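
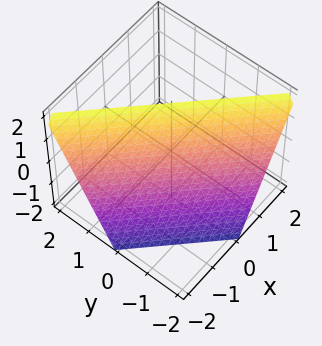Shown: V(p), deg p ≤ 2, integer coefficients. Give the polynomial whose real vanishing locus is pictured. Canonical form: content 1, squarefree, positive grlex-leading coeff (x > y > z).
2*x + 2*y - z + 2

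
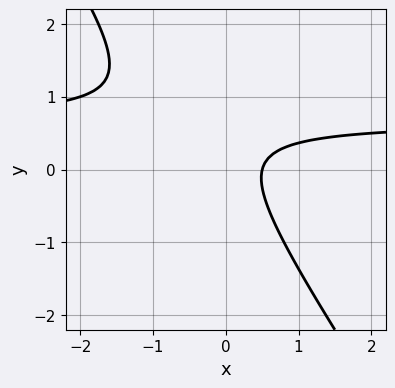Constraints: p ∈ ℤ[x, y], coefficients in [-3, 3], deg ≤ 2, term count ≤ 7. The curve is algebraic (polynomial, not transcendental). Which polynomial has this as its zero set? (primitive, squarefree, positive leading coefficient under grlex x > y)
1. The degree is 2 — no degree-1 curve has this shape.
2. Checking where it meets the axes: no y-intercept at any integer in the box.
3. Assembling these constraints gives the stated polynomial.

3*x*y + 2*y^2 - 2*x - y + 1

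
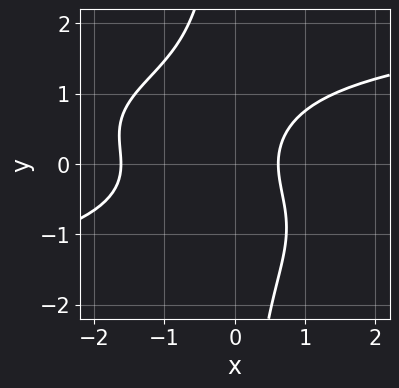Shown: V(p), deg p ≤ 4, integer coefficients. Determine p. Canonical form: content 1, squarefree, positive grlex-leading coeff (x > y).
x*y^3 - x^2 + y^2 - x + 1

The degree is 4 — a generic line meets the curve in up to 4 points.
Observable constraints: no y-intercept at any integer in the box.
Assembling these constraints gives the stated polynomial.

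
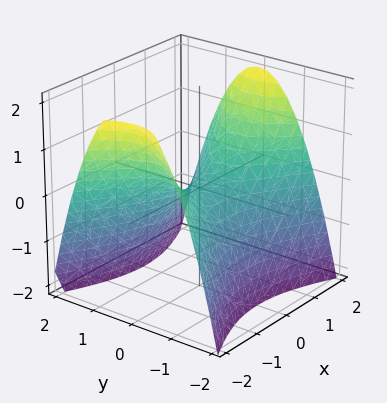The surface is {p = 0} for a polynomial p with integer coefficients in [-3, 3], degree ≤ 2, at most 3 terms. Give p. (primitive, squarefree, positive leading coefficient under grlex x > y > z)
x^2 - 2*y^2 - 2*z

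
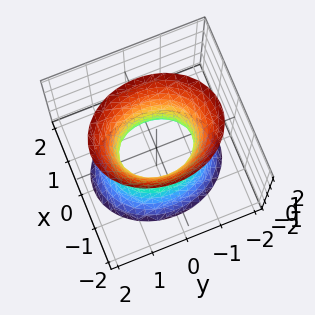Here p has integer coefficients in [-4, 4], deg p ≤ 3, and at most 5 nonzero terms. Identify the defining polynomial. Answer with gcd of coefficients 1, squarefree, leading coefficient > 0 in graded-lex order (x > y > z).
3*x^2 + 2*y^2 - z^2 - 2

Degree: an hourglass — one-sheet hyperboloid; a quadric, so deg p = 2.
Symmetries: the y ↦ −y reflection is a symmetry, so y appears only in even powers; the x ↦ −x reflection is a symmetry, so x appears only in even powers; it's symmetric under z → −z, forcing even powers of z.
Against the integer gridlines: it misses every integer gridline on the z-axis; among the integer gridlines, it crosses the y-axis at y ∈ {-1, 1}.
Fitting integer coefficients to these (and the overall shape) gives p.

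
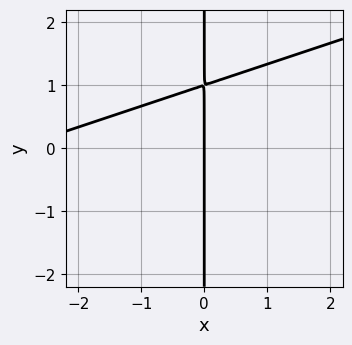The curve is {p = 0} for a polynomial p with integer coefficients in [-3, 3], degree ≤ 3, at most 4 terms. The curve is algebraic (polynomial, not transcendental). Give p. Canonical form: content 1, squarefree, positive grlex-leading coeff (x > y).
x^2 - 3*x*y + 3*x

deg p = 2. A generic line meets the curve in up to 2 points.
Observable constraints: the visible y-axis segment lies entirely on the curve; one x-axis crossing is at x = 0.
The integer polynomial consistent with all of this is the stated p.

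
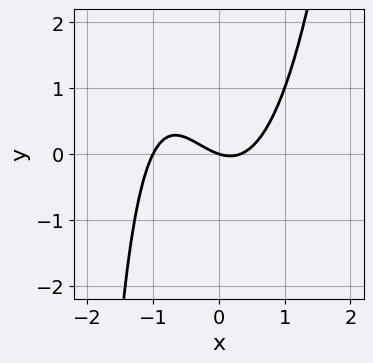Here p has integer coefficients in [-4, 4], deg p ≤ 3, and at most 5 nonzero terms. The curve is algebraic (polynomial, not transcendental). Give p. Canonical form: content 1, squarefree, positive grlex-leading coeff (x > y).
3*x^3 + 2*x^2 - x*y - x - 3*y

1. deg p = 3. No degree-2 curve has this shape.
2. Checking where it meets the axes: among the integer gridlines, it crosses the x-axis at x ∈ {-1, 0}; it crosses the y-axis at the gridline y = 0.
3. Matching integer coefficients to the picture gives p.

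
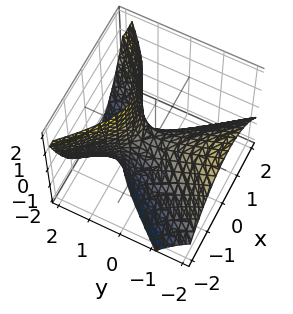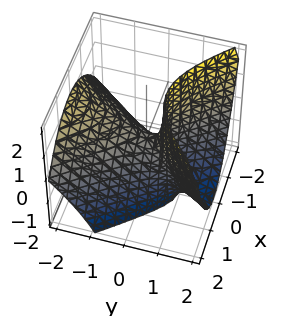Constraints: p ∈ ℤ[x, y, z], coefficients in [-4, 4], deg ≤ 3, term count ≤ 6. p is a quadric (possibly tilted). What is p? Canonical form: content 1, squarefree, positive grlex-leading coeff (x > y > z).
3*x^2 - 2*y^2 - 3*y*z + 2*z

(a) Degree: no degree-1 surface has this shape, so deg p = 2.
(b) Against the integer gridlines: it meets the y-axis at y = 0 (among the integer gridlines); it crosses the x-axis at the gridline x = 0; one z-axis crossing is at z = 0.
(c) The integer polynomial consistent with all of this is the stated p.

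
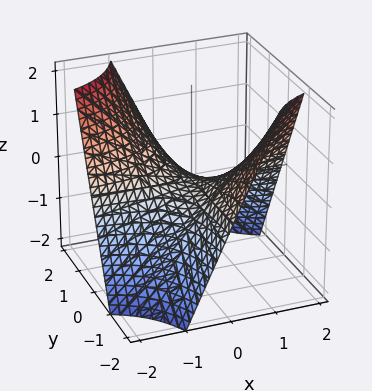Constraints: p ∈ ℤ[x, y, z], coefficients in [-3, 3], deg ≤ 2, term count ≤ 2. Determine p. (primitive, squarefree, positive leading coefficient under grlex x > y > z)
x*y + z

(a) Degree: a saddle surface; a quadric, so deg p = 2.
(b) Checking where it meets the axes: every point of the x-axis in the box is on the surface; the visible y-axis segment lies entirely on the surface.
(c) Solving for integer coefficients yields p as stated.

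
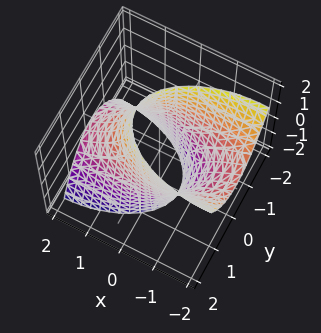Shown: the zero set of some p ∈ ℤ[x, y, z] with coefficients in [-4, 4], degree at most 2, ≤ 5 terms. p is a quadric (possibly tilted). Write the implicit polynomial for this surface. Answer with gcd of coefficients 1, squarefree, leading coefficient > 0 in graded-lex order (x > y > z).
(a) The degree is 2 — no degree-1 surface has this shape.
(b) From the visible intercepts: no z-intercept at any integer in the box; among the integer gridlines, it crosses the y-axis at y ∈ {-1, 1}.
(c) These observations pin down the coefficients.

x^2 + 2*x*z + 3*y^2 - 3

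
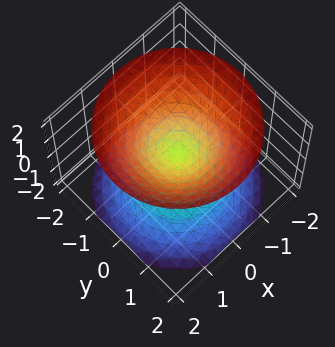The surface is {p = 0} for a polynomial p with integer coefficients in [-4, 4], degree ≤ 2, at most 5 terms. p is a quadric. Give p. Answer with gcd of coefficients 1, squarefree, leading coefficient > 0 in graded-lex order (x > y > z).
I count 2 distinct pieces. Treating them together as one polynomial.
Degree: two nappes meeting at a single point; a quadric, so deg p = 2.
Symmetries: the z-axis is an axis of rotation, so x and y enter only as x² + y²; it's symmetric under z → −z, forcing even powers of z.
From the visible intercepts: it crosses the y-axis at the gridline y = 0; one z-axis crossing is at z = 0.
These observations pin down the coefficients.

x^2 + y^2 - z^2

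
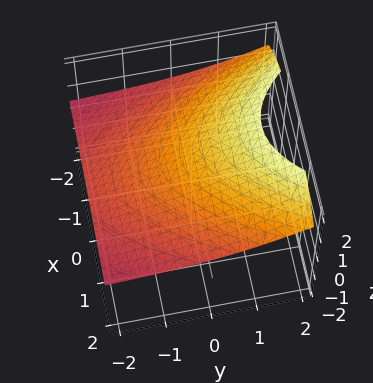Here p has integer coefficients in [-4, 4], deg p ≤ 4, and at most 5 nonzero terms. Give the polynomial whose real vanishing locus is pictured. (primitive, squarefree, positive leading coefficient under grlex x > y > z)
x^2*z + z^3 - 2*y*z - 3

First, I count 2 distinct pieces.
Next, the degree is 3 — the shape is more complex than any degree-2 surface.
Then, checking where it meets the axes: no y-intercept at any integer in the box; the surface avoids every integer x-axis point in the box.
Finally, the integer polynomial consistent with all of this is the stated p.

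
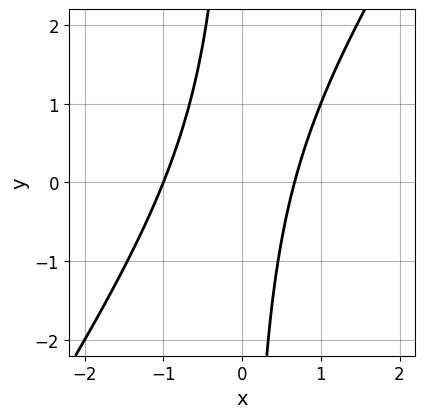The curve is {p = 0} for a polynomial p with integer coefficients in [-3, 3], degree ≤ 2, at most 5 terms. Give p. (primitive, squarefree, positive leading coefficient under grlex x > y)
3*x^2 - 2*x*y + x - 2

deg p = 2. No degree-1 curve has this shape.
Checking where it meets the axes: it misses every integer gridline on the y-axis; it meets the x-axis at x = -1 (among the integer gridlines).
Matching integer coefficients to the picture gives p.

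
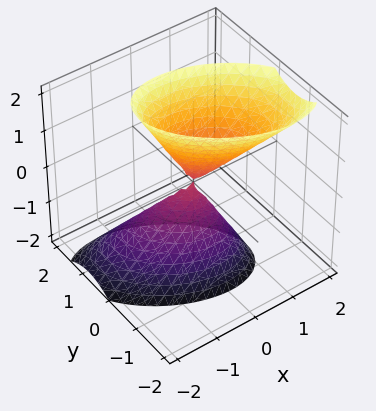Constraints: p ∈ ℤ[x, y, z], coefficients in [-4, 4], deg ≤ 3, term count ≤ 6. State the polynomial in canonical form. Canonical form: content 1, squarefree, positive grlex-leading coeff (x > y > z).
(a) I count 2 distinct pieces. Treating them together as one polynomial.
(b) Degree: no degree-1 surface has this shape, so deg p = 2.
(c) Observable constraints: one z-axis crossing is at z = 0; it meets the x-axis at x = 0 (among the integer gridlines).
(d) Assembling these constraints gives the stated polynomial.

2*x^2 + 2*x*y - x*z + 3*y^2 - z^2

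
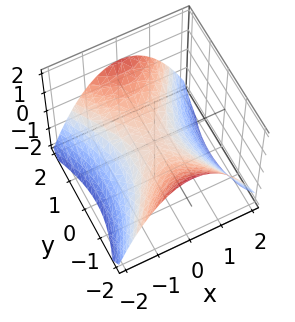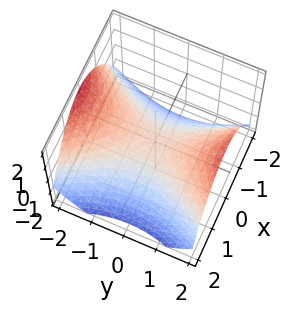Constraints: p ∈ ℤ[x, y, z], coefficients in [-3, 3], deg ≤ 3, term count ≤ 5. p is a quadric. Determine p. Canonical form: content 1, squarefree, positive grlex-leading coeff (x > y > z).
2*x^2 - y^2 + 3*z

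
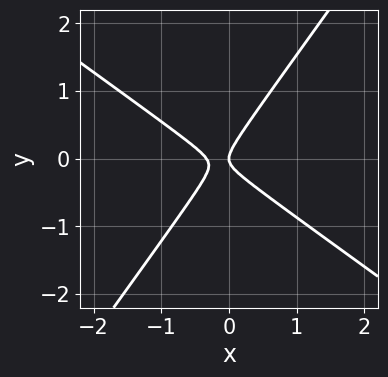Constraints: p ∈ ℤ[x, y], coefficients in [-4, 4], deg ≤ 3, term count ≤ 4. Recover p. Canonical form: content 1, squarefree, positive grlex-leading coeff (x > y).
3*x^2 + 2*x*y - 3*y^2 + x

First, the degree is 2 — a generic line meets the curve in up to 2 points.
Next, from the visible intercepts: it crosses the y-axis at the gridline y = 0; it meets the x-axis at x = 0 (among the integer gridlines).
Finally, these observations pin down the coefficients.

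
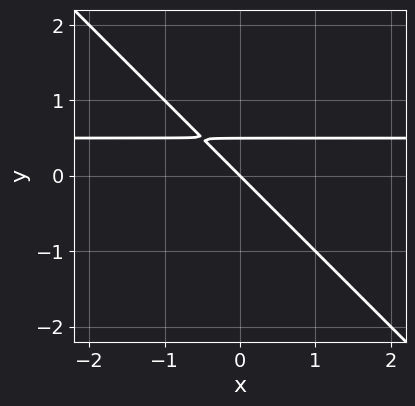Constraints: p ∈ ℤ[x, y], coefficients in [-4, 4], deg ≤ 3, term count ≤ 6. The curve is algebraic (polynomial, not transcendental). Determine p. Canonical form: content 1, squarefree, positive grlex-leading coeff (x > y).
2*x*y + 2*y^2 - x - y

1. deg p = 2.
2. From the visible intercepts: it crosses the x-axis at the gridline x = 0; one y-axis crossing is at y = 0.
3. Putting this together gives p.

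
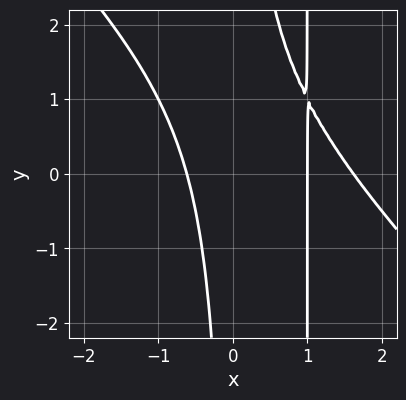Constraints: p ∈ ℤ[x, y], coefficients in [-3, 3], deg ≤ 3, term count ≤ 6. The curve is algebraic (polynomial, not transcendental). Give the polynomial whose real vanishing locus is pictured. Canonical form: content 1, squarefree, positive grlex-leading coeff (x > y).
(a) Degree: the shape is more complex than any degree-2 curve, so deg p = 3.
(b) From the axis intercepts and sections: it meets the x-axis at x = 1 (among the integer gridlines); no y-intercept at any integer in the box.
(c) Assembling these constraints gives the stated polynomial.

x^3 + x^2*y - 2*x^2 - x*y + 1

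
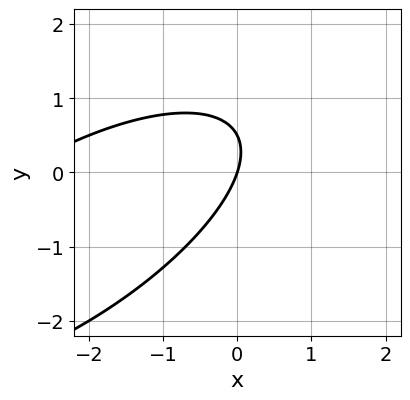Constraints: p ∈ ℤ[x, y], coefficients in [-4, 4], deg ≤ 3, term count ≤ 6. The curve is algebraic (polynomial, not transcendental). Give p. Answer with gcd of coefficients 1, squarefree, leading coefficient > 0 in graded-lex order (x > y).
1. The degree is 2 — no degree-1 curve has this shape.
2. Reading off the gridlines: it meets the x-axis at x = 0 (among the integer gridlines); one y-axis crossing is at y = 0.
3. The integer polynomial consistent with all of this is the stated p.

x^2 - 2*x*y + 2*y^2 + 3*x - y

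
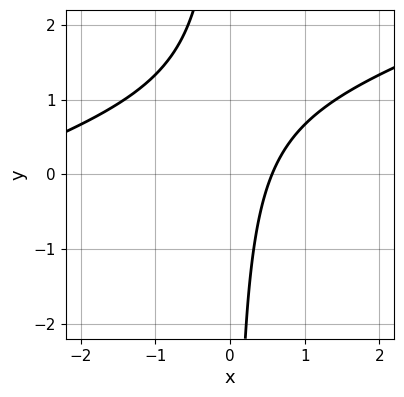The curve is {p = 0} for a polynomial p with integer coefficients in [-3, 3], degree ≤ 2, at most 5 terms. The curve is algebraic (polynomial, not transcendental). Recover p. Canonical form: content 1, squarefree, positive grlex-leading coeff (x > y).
x^2 - 3*x*y + 3*x - 2

1. Degree: the shape is more complex than any degree-1 curve, so deg p = 2.
2. Against the integer gridlines: no y-intercept at any integer in the box.
3. Putting this together gives p.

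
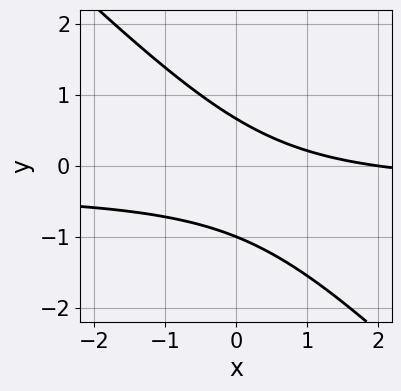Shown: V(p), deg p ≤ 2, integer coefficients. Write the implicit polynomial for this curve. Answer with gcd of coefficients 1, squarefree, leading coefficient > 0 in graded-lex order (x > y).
3*x*y + 3*y^2 + x + y - 2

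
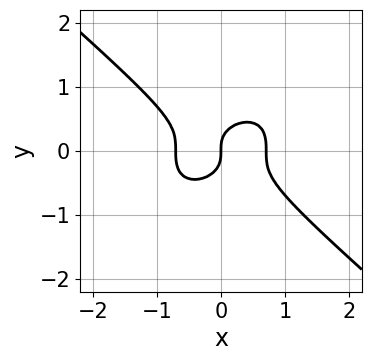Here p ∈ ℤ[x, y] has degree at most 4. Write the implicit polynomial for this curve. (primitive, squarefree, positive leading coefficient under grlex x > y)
2*x^3 + 3*y^3 - x

(a) deg p = 3.
(b) Observable constraints: one x-axis crossing is at x = 0; it meets the y-axis at y = 0 (among the integer gridlines).
(c) Assembling these constraints gives the stated polynomial.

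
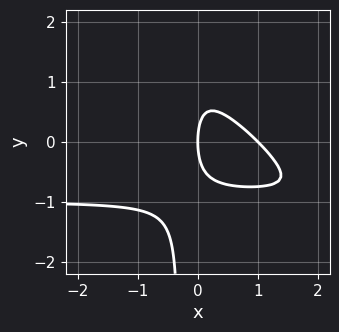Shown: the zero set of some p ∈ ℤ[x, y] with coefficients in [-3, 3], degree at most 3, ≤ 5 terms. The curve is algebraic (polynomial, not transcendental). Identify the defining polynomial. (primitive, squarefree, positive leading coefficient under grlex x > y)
The degree is 3 — no degree-2 curve has this shape.
Against the integer gridlines: it meets the y-axis at y = 0 (among the integer gridlines); among the integer gridlines, it crosses the x-axis at x ∈ {0, 1}.
Putting this together gives p.

3*x^2*y + 3*x*y^2 + 3*x^2 + y^2 - 3*x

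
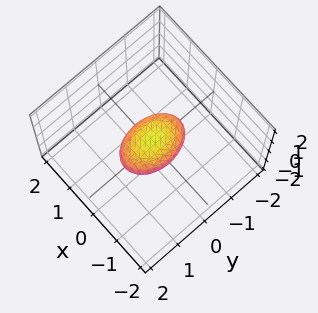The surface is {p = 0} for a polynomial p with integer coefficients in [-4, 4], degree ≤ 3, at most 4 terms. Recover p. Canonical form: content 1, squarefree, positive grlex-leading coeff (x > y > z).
First, degree: a closed, bounded, convex surface; a quadric, so deg p = 2.
Then, symmetries: the y ↦ −y reflection is a symmetry, so y appears only in even powers; the x ↦ −x reflection is a symmetry, so x appears only in even powers; mirror symmetry z ↦ −z ⇒ only even powers of z.
Then, checking where it meets the axes: among the integer gridlines, it crosses the y-axis at y ∈ {-1, 1}.
Finally, together with the visible shape, these determine p as stated.

2*x^2 + y^2 + 3*z^2 - 1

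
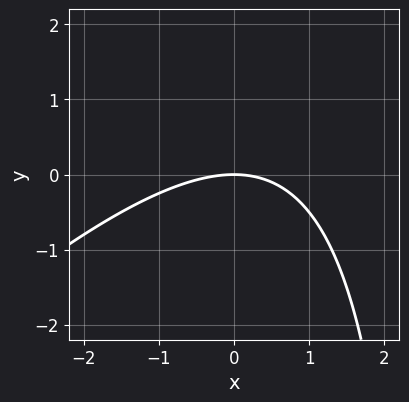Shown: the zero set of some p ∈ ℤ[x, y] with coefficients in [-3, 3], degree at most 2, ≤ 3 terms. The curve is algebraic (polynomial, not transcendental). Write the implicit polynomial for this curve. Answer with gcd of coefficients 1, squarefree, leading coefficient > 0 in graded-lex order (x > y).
Degree: no degree-1 curve has this shape, so deg p = 2.
Checking where it meets the axes: it meets the x-axis at x = 0 (among the integer gridlines); it meets the y-axis at y = 0 (among the integer gridlines).
Together with the visible shape, these determine p as stated.

x^2 - x*y + 3*y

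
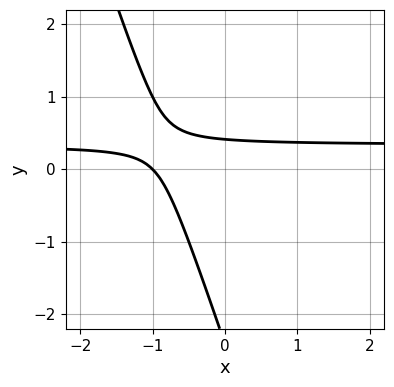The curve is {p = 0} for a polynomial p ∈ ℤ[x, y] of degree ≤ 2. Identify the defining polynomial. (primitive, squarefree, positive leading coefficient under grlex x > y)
3*x*y + y^2 - x + 2*y - 1

First, deg p = 2.
Then, observable constraints: one x-axis crossing is at x = -1.
Finally, together with the visible shape, these determine p as stated.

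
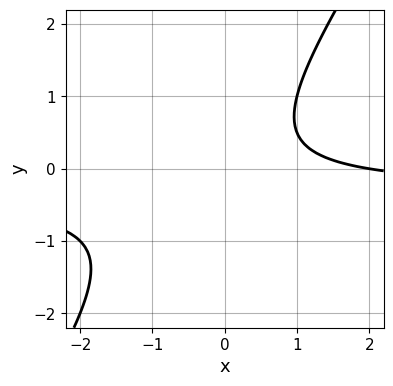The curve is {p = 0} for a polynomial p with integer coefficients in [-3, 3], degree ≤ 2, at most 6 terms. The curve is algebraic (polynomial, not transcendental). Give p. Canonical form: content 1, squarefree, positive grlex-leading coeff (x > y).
(a) Degree: no degree-1 curve has this shape, so deg p = 2.
(b) Checking where it meets the axes: one x-axis crossing is at x = 2; no y-intercept at any integer in the box.
(c) Assembling these constraints gives the stated polynomial.

3*x*y - 2*y^2 + x - 2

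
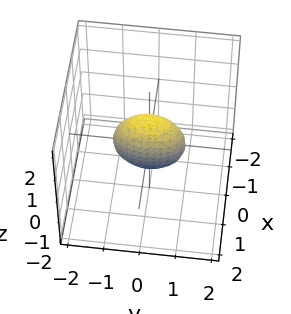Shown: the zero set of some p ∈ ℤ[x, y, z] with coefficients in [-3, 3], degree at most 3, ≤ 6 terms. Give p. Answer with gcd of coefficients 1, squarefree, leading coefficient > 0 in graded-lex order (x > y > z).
3*x^2 + y^2 + z^2 - 1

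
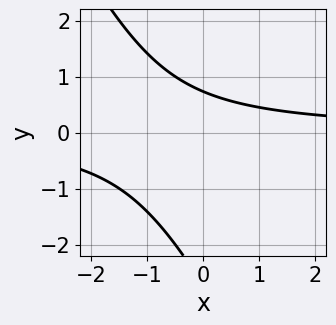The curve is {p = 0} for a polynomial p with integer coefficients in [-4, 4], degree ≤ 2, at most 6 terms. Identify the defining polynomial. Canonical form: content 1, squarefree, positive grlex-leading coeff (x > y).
1. deg p = 2.
2. From the axis intercepts and sections: the curve avoids every integer x-axis point in the box.
3. Solving for integer coefficients yields p as stated.

2*x*y + y^2 + 2*y - 2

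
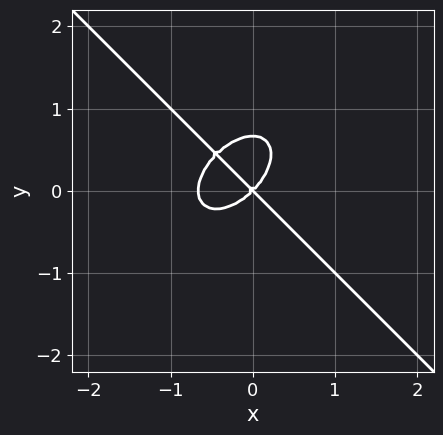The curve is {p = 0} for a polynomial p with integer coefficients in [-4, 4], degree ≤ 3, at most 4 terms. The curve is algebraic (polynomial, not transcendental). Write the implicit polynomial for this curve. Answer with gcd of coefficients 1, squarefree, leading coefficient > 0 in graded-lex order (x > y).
1. The degree is 3 — no degree-2 curve has this shape.
2. Observable constraints: it meets the y-axis at y = 0 (among the integer gridlines); it meets the x-axis at x = 0 (among the integer gridlines).
3. Solving for integer coefficients yields p as stated.

3*x^3 + 3*y^3 + 2*x^2 - 2*y^2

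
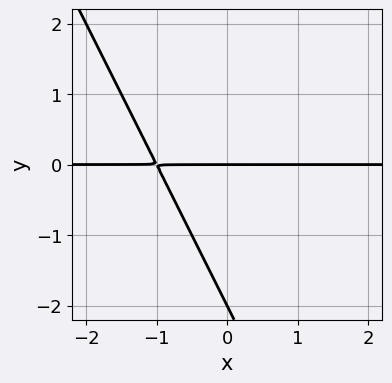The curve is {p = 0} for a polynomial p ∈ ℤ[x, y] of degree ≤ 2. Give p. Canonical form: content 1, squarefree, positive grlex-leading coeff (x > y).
2*x*y + y^2 + 2*y

1. Degree: a generic line meets the curve in up to 2 points, so deg p = 2.
2. From the visible intercepts: every point of the x-axis in the box is on the curve; the y-axis gridline crossings are at y ∈ {-2, 0}.
3. Together with the visible shape, these determine p as stated.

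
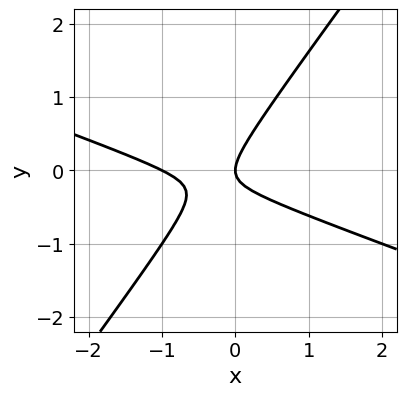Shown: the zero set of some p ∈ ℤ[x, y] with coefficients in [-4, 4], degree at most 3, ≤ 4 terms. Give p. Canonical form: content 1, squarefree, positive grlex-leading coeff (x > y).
First, deg p = 2. The shape is more complex than any degree-1 curve.
Then, checking where it meets the axes: among the integer gridlines, it crosses the x-axis at x ∈ {-1, 0}; one y-axis crossing is at y = 0.
Finally, fitting integer coefficients to these (and the overall shape) gives p.

x^2 + 2*x*y - 2*y^2 + x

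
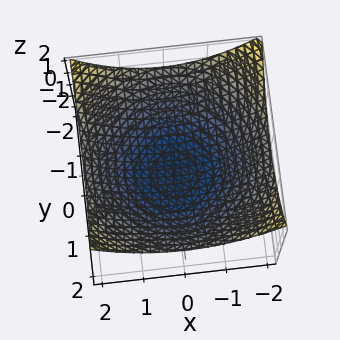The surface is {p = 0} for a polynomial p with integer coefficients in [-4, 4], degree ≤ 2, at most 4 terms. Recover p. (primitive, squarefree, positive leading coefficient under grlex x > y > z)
x^2 + y^2 - 3*z - 3

First, deg p = 2.
Next, symmetry: every cross-section ⟂ z is a circle, so x, y appear only via x² + y².
Next, observable constraints: a circular section at z = 0 has radius between 1 and 2; it crosses the z-axis at the gridline z = -1.
Finally, together with the visible shape, these determine p as stated.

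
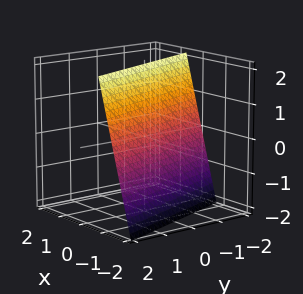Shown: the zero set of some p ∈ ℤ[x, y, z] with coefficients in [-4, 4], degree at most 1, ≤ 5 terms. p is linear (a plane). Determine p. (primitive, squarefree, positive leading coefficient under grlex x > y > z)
3*x + y - z + 2

Degree: the surface is flat (a plane), so deg p = 1.
From the axis intercepts and sections: one z-axis crossing is at z = 2; it meets the y-axis at y = -2 (among the integer gridlines).
These observations pin down the coefficients.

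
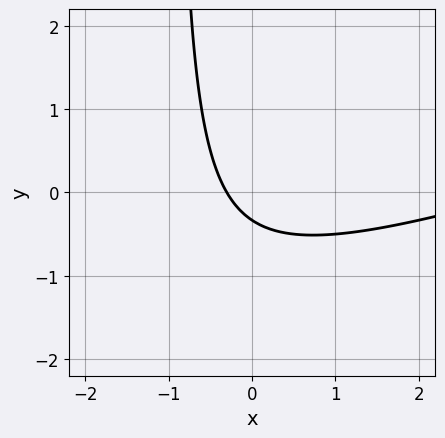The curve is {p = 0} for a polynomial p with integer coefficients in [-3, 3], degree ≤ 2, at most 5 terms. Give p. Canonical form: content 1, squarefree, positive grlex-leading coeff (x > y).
First, the degree is 2 — a generic line meets the curve in up to 2 points.
Finally, solving for integer coefficients yields p as stated.

x^2 - 3*x*y - 3*x - 3*y - 1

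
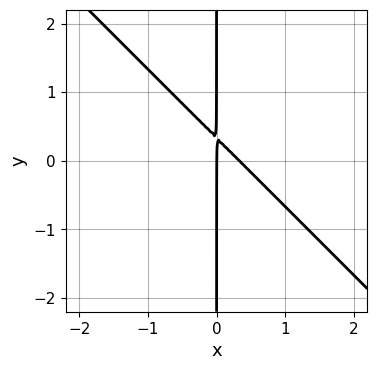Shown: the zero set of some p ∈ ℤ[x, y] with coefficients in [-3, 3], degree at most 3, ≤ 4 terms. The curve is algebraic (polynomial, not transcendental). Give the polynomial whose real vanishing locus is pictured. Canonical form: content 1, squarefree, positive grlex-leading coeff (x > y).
3*x^2 + 3*x*y - x

1. The degree is 2 — no degree-1 curve has this shape.
2. Against the integer gridlines: every point of the y-axis in the box is on the curve; it meets the x-axis at x = 0 (among the integer gridlines).
3. Putting this together gives p.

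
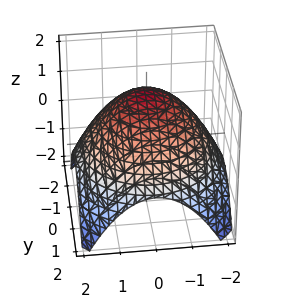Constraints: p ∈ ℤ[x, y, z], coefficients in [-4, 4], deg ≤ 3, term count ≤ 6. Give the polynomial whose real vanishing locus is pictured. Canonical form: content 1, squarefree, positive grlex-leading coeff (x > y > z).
1. The degree is 2 — the shape is more complex than any degree-1 surface.
2. Symmetry: every cross-section ⟂ z is a circle, so x, y appear only via x² + y².
3. From the axis intercepts and sections: a circular section at z = 0 has radius between 1 and 2.
4. Fitting integer coefficients to these (and the overall shape) gives p.

x^2 + y^2 + 2*z - 3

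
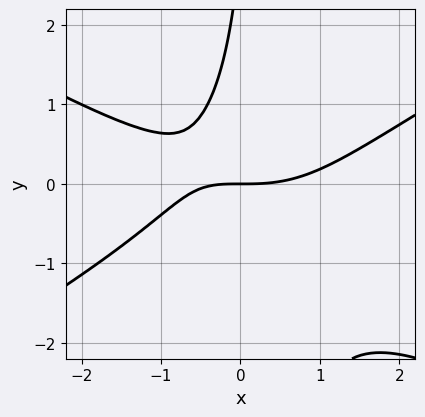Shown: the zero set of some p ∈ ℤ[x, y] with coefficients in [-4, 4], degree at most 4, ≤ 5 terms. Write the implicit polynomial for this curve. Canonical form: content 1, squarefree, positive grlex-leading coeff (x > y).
x^3 - 3*x*y^2 - 2*x*y + y^2 - 3*y

1. The degree is 3 — the shape is more complex than any degree-2 curve.
2. Reading off the gridlines: one y-axis crossing is at y = 0; it meets the x-axis at x = 0 (among the integer gridlines).
3. Fitting integer coefficients to these (and the overall shape) gives p.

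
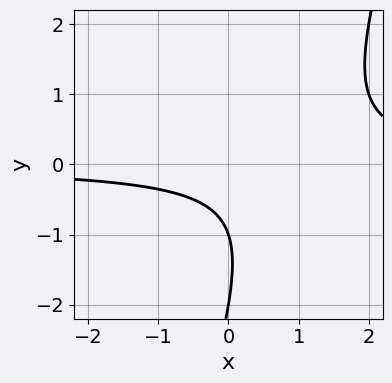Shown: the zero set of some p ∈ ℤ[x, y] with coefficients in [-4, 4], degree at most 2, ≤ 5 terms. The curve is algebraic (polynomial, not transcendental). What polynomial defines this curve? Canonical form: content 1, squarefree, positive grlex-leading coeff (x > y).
First, deg p = 2.
Then, from the axis intercepts and sections: the y-axis gridline crossings are at y ∈ {-2, -1}; the curve avoids every integer x-axis point in the box.
Finally, the integer polynomial consistent with all of this is the stated p.

3*x*y - y^2 - 3*y - 2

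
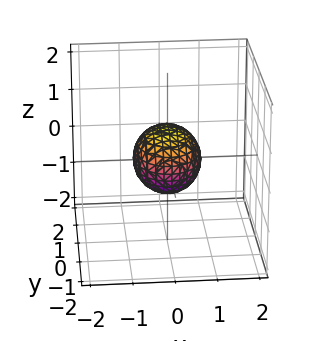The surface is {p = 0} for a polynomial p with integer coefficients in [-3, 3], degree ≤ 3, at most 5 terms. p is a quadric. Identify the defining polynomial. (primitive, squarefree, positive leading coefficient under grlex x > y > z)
3*x^2 + 2*y^2 + 3*z^2 - 2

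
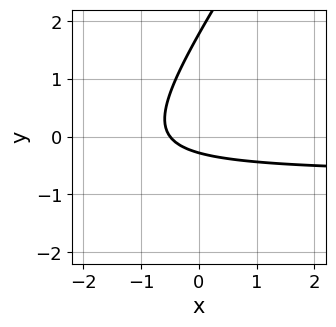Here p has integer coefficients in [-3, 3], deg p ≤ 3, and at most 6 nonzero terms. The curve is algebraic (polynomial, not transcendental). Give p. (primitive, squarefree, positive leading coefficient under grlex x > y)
deg p = 2.
Solving for integer coefficients yields p as stated.

3*x*y - 2*y^2 + 2*x + 3*y + 1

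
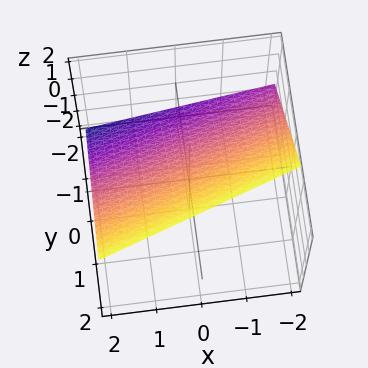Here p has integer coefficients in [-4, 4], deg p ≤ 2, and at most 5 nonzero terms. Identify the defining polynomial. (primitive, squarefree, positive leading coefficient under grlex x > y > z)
x - 3*y + 3*z - 2

1. The degree is 1 — every cross-section is a straight line — this is a plane.
2. Reading off the gridlines: it meets the x-axis at x = 2 (among the integer gridlines).
3. Matching integer coefficients to the picture gives p.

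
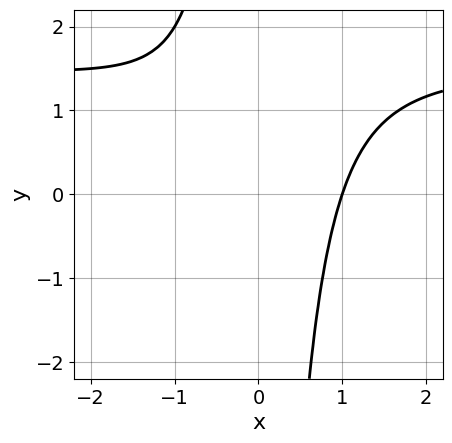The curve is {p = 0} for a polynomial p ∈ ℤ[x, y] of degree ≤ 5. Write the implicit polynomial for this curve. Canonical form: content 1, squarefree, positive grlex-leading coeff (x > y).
(a) Degree: a generic line meets the curve in up to 4 points, so deg p = 4.
(b) From the visible intercepts: no y-intercept at any integer in the box; it crosses the x-axis at the gridline x = 1.
(c) Solving for integer coefficients yields p as stated.

2*x^3*y - 3*x^3 + x*y + 3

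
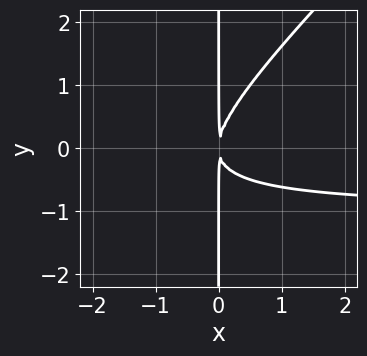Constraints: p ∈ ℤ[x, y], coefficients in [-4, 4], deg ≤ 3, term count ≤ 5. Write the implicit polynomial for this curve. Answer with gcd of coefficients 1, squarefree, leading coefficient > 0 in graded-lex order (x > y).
(a) Degree: the shape is more complex than any degree-2 curve, so deg p = 3.
(b) Against the integer gridlines: the visible y-axis segment lies entirely on the curve.
(c) Fitting integer coefficients to these (and the overall shape) gives p.

x^2*y - x*y^2 + x^2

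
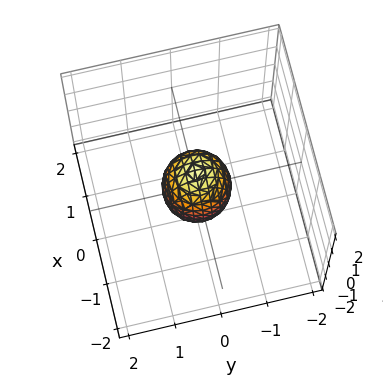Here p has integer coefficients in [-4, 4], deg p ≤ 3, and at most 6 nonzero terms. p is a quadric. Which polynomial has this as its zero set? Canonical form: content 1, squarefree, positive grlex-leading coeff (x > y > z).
2*x^2 + 2*y^2 + z^2 - 1

(a) Degree: a closed, bounded, convex surface; a quadric, so deg p = 2.
(b) Symmetries: rotational symmetry about the z-axis ⇒ p depends on x, y only through x² + y²; the z ↦ −z reflection is a symmetry, so z appears only in even powers.
(c) Reading off the gridlines: a circular section at z = 0 has radius between 0 and 1; the z-axis gridline crossings are at z ∈ {-1, 1}.
(d) These observations pin down the coefficients.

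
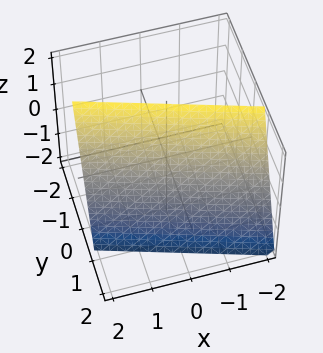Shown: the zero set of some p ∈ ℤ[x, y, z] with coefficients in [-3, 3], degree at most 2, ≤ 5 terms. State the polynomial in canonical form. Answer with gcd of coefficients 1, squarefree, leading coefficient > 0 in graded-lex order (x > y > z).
x + 3*y + z - 2

The degree is 1 — the surface is flat (a plane).
Against the integer gridlines: it meets the x-axis at x = 2 (among the integer gridlines); one z-axis crossing is at z = 2.
Putting this together gives p.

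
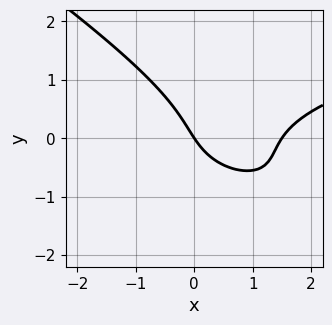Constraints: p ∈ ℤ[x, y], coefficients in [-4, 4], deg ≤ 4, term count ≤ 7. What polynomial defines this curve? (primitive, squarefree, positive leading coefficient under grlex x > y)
(a) deg p = 3. The shape is more complex than any degree-2 curve.
(b) From the visible intercepts: one x-axis crossing is at x = 0; one y-axis crossing is at y = 0.
(c) Solving for integer coefficients yields p as stated.

2*x*y^2 + 3*y^3 - 2*x^2 + 3*x + 2*y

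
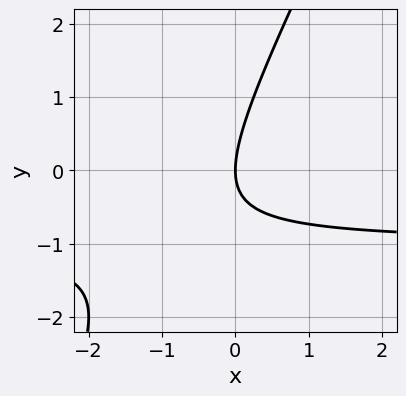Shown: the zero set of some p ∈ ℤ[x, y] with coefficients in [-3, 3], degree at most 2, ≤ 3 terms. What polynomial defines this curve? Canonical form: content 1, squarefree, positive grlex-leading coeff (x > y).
1. The degree is 2 — no degree-1 curve has this shape.
2. From the visible intercepts: one y-axis crossing is at y = 0; one x-axis crossing is at x = 0.
3. Fitting integer coefficients to these (and the overall shape) gives p.

2*x*y - y^2 + 2*x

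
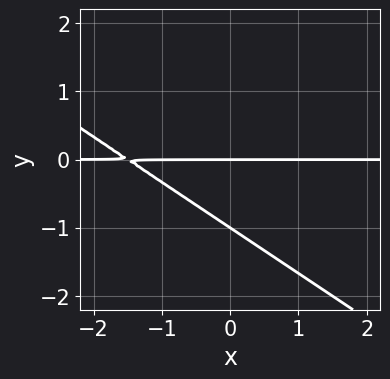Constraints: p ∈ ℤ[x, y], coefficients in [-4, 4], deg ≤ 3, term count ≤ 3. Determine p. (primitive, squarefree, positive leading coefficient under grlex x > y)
2*x*y + 3*y^2 + 3*y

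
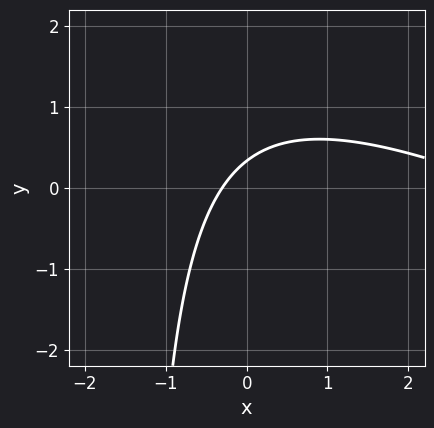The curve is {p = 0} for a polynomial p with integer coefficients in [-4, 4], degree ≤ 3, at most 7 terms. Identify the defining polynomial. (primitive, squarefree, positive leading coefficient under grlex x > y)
x^2 + 2*x*y - 3*x + 3*y - 1

The degree is 2 — no degree-1 curve has this shape.
Putting this together gives p.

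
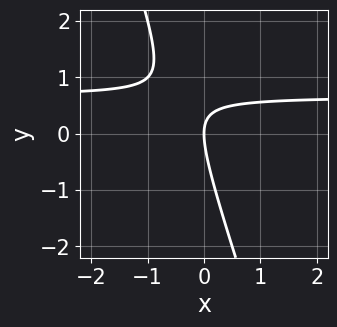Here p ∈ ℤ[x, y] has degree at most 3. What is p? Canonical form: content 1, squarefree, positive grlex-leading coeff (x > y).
First, the degree is 2 — the shape is more complex than any degree-1 curve.
Next, against the integer gridlines: one x-axis crossing is at x = 0; it crosses the y-axis at the gridline y = 0.
Finally, together with the visible shape, these determine p as stated.

3*x*y + y^2 - 2*x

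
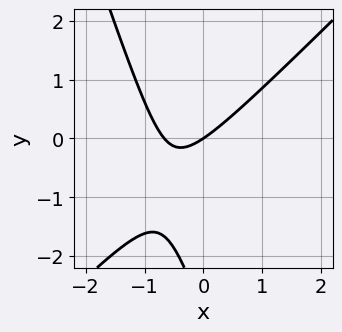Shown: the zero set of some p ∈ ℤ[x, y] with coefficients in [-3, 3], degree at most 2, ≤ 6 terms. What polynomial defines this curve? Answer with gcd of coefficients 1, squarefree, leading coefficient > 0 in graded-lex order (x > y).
1. The degree is 2 — no degree-1 curve has this shape.
2. Against the integer gridlines: one y-axis crossing is at y = 0; one x-axis crossing is at x = 0.
3. Assembling these constraints gives the stated polynomial.

3*x^2 - 2*x*y - y^2 + 2*x - 3*y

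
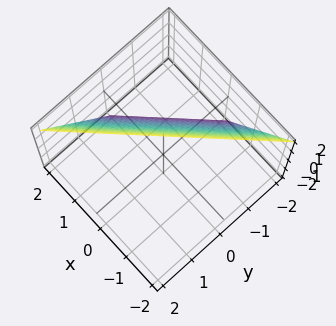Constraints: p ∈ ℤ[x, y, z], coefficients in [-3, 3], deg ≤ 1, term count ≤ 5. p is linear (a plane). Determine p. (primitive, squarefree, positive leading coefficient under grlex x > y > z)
(a) Degree: every cross-section is a straight line — this is a plane, so deg p = 1.
(b) Reading off the gridlines: it meets the x-axis at x = 1 (among the integer gridlines); it meets the y-axis at y = -1 (among the integer gridlines); one z-axis crossing is at z = 2.
(c) Putting this together gives p.

2*x - 2*y + z - 2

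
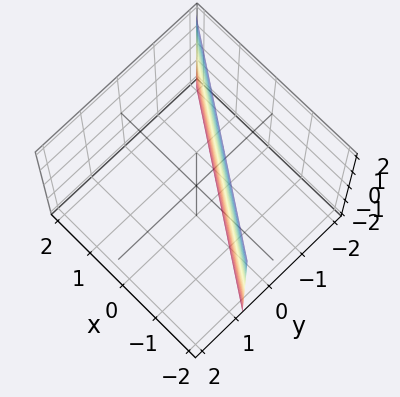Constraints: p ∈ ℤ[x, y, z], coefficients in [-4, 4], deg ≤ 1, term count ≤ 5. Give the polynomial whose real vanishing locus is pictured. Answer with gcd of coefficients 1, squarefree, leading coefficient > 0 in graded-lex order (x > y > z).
2*x + 3*y + 2

First, degree: every cross-section is a straight line — this is a plane, so deg p = 1.
Next, from the visible intercepts: the surface avoids every integer z-axis point in the box; one x-axis crossing is at x = -1.
Finally, putting this together gives p.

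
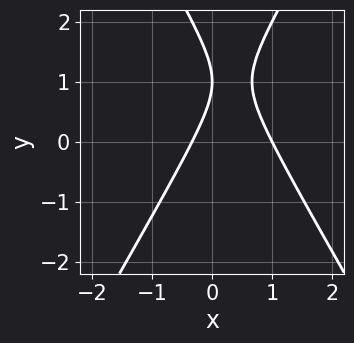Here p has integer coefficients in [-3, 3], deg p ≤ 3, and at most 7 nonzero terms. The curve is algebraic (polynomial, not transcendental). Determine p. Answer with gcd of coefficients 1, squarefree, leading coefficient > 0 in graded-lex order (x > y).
3*x^2 - y^2 - 2*x + 2*y - 1

1. The degree is 2 — a generic line meets the curve in up to 2 points.
2. From the axis intercepts and sections: it meets the x-axis at x = 1 (among the integer gridlines); one y-axis crossing is at y = 1.
3. Together with the visible shape, these determine p as stated.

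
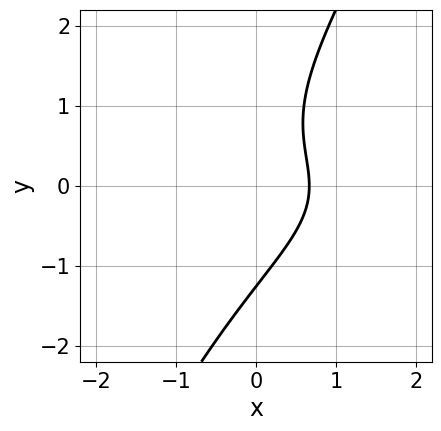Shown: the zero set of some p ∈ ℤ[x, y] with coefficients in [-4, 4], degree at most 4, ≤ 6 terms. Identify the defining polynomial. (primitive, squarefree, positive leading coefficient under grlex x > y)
(a) deg p = 3.
(b) Putting this together gives p.

2*x*y^2 - y^3 + 3*x - 2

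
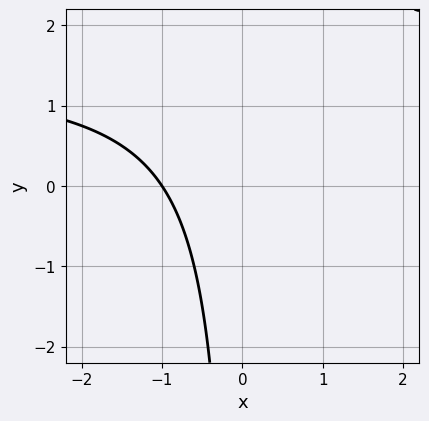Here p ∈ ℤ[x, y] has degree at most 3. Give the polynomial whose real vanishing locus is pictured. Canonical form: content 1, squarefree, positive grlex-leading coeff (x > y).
2*x*y - 3*x - 3

1. deg p = 2. The shape is more complex than any degree-1 curve.
2. Reading off the gridlines: no y-intercept at any integer in the box; one x-axis crossing is at x = -1.
3. Fitting integer coefficients to these (and the overall shape) gives p.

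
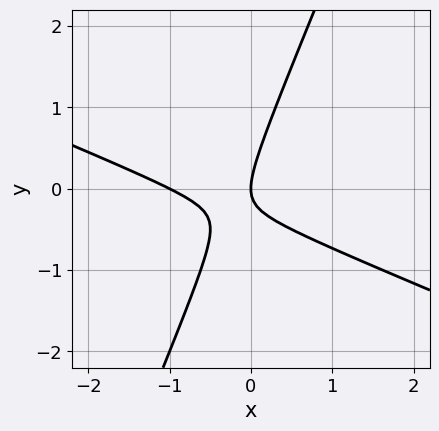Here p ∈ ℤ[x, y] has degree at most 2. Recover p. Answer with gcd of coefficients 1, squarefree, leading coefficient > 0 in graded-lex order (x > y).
x^2 + 2*x*y - y^2 + x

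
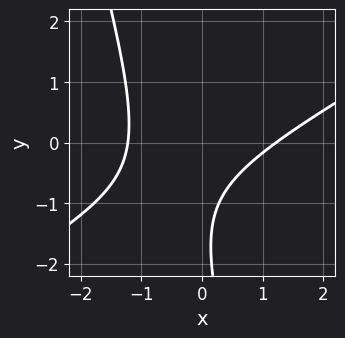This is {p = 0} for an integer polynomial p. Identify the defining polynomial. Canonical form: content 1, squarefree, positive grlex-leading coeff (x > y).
1. deg p = 2. A generic line meets the curve in up to 2 points.
2. Against the integer gridlines: it misses every integer gridline on the y-axis.
3. These observations pin down the coefficients.

2*x^2 - 3*x*y - y^2 - 3*y - 3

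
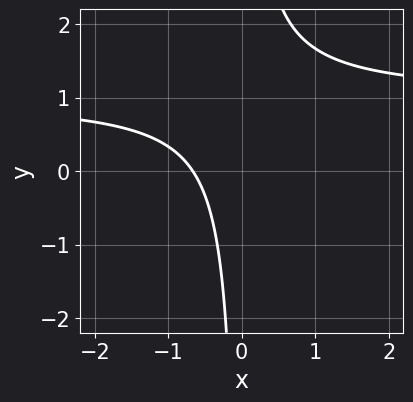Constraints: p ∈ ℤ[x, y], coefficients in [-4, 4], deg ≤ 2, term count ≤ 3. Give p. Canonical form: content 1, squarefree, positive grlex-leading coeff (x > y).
(a) Degree: the shape is more complex than any degree-1 curve, so deg p = 2.
(b) From the axis intercepts and sections: it misses every integer gridline on the y-axis.
(c) Putting this together gives p.

3*x*y - 3*x - 2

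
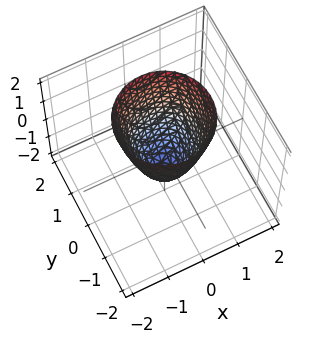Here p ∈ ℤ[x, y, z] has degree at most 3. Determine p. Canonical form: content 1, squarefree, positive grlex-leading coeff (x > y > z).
2*x^2 + 2*y^2 - z - 1

First, the degree is 2 — the shape is more complex than any degree-1 surface.
Then, symmetries: rotational symmetry about the z-axis ⇒ p depends on x, y only through x² + y².
Then, reading off the gridlines: a circular section at z = 2 has radius between 1 and 2; one z-axis crossing is at z = -1.
Finally, assembling these constraints gives the stated polynomial.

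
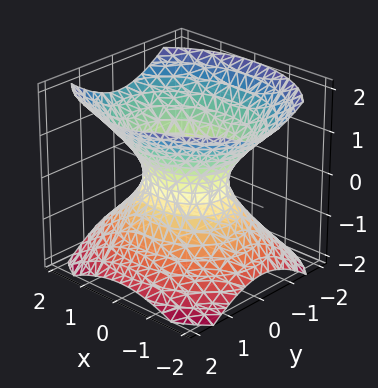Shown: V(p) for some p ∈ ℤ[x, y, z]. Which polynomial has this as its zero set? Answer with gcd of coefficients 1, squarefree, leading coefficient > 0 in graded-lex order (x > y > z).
2*x^2 + 3*y^2 - 3*z^2 - 2

Degree: one connected sheet with a waist; a quadric, so deg p = 2.
Symmetries: the y ↦ −y reflection is a symmetry, so y appears only in even powers; the z ↦ −z reflection is a symmetry, so z appears only in even powers; the x ↦ −x reflection is a symmetry, so x appears only in even powers.
Observable constraints: the x-axis gridline crossings are at x ∈ {-1, 1}; the surface avoids every integer z-axis point in the box.
Putting this together gives p.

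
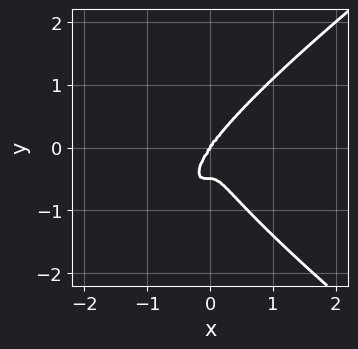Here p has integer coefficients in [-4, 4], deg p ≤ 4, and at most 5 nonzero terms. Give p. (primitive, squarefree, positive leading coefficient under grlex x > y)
1. deg p = 4. No degree-3 curve has this shape.
2. Against the integer gridlines: it crosses the y-axis at the gridline y = 0; it crosses the x-axis at the gridline x = 0.
3. Fitting integer coefficients to these (and the overall shape) gives p.

x^2*y^2 - 2*y^4 + 3*x^3 - y^3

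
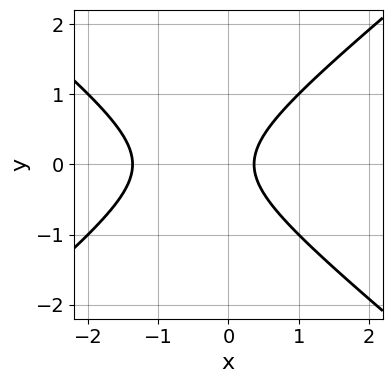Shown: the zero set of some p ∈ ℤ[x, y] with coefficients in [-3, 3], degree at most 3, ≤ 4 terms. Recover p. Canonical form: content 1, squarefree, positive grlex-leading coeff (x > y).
2*x^2 - 3*y^2 + 2*x - 1

1. deg p = 2. No degree-1 curve has this shape.
2. Symmetries: it's symmetric under y → −y, forcing even powers of y.
3. From the visible intercepts: it misses every integer gridline on the y-axis.
4. These observations pin down the coefficients.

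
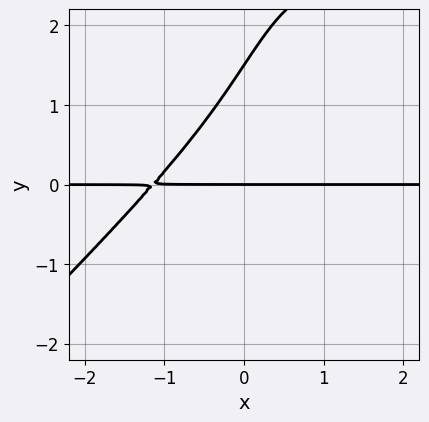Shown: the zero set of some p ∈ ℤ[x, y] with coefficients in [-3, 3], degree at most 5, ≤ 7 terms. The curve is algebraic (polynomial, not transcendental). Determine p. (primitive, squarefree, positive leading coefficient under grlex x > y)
2*x^3*y - 2*x^2*y^2 + 2*x*y^2 - 2*y^2 + 3*y

1. deg p = 4. The shape is more complex than any degree-3 curve.
2. Reading off the gridlines: it crosses the y-axis at the gridline y = 0; every point of the x-axis in the box is on the curve.
3. These observations pin down the coefficients.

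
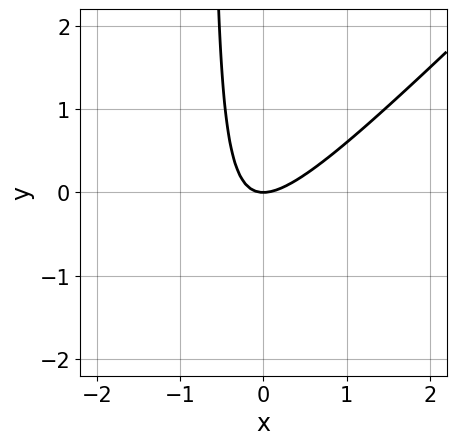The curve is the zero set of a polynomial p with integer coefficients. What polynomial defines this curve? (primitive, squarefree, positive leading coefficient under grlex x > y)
3*x^2 - 3*x*y - 2*y

1. deg p = 2. No degree-1 curve has this shape.
2. From the visible intercepts: it meets the y-axis at y = 0 (among the integer gridlines); one x-axis crossing is at x = 0.
3. The integer polynomial consistent with all of this is the stated p.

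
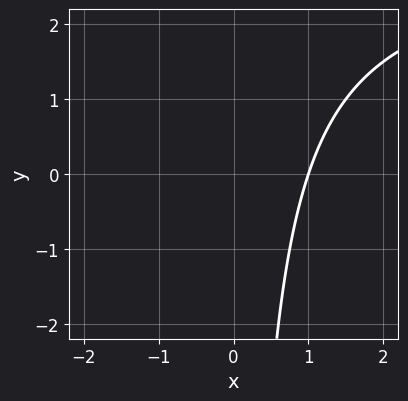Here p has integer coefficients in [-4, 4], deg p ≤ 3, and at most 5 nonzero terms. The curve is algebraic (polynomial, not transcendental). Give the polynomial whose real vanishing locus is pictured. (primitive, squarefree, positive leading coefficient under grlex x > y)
x*y - 3*x + 3

First, deg p = 2.
Then, from the axis intercepts and sections: no y-intercept at any integer in the box; one x-axis crossing is at x = 1.
Finally, the integer polynomial consistent with all of this is the stated p.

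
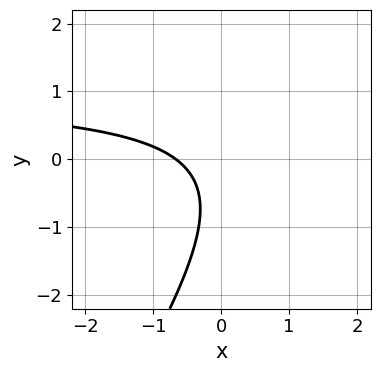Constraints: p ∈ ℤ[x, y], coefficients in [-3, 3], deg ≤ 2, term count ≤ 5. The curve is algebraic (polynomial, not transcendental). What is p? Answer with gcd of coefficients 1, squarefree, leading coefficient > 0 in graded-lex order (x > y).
3*x*y - 2*y^2 - 3*x - 2*y - 2

The degree is 2 — no degree-1 curve has this shape.
Against the integer gridlines: no y-intercept at any integer in the box.
Together with the visible shape, these determine p as stated.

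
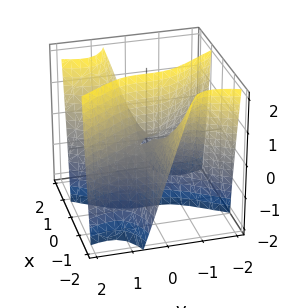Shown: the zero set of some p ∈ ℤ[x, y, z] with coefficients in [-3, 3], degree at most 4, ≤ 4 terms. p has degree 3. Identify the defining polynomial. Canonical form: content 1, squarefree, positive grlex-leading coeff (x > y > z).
3*x^2*y - y^3 - 2*x*z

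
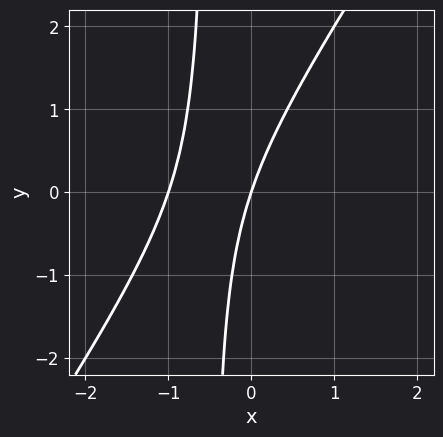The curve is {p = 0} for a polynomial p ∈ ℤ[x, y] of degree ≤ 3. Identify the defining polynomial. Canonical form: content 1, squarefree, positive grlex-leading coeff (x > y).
3*x^2 - 2*x*y + 3*x - y

First, deg p = 2. The shape is more complex than any degree-1 curve.
Next, from the axis intercepts and sections: the x-axis gridline crossings are at x ∈ {-1, 0}; one y-axis crossing is at y = 0.
Finally, solving for integer coefficients yields p as stated.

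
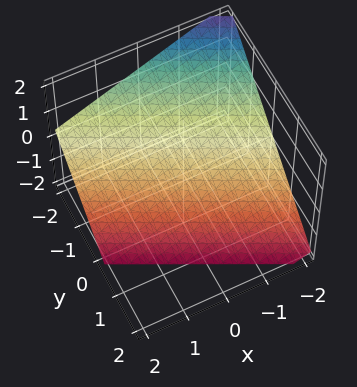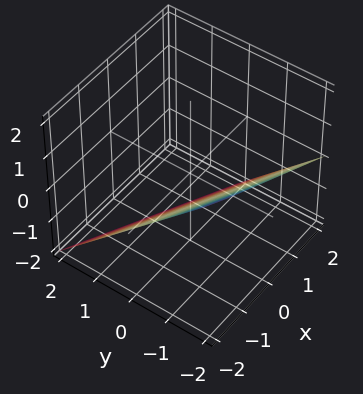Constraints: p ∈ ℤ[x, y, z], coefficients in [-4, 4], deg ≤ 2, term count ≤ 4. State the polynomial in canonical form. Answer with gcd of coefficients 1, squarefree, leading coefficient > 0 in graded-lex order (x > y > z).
First, deg p = 1. Every cross-section is a straight line — this is a plane.
Then, observable constraints: one x-axis crossing is at x = -2; it meets the z-axis at z = -1 (among the integer gridlines); one y-axis crossing is at y = -1.
Finally, putting this together gives p.

x + 2*y + 2*z + 2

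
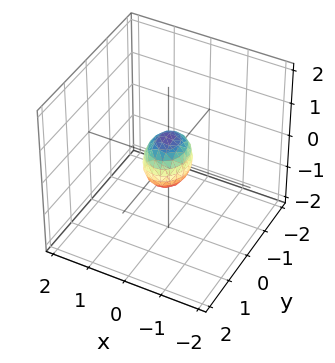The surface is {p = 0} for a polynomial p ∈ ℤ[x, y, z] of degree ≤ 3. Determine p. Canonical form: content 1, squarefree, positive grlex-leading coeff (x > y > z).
3*x^2 + 2*y^2 + 2*z^2 - 1

The degree is 2 — a closed, bounded, convex surface; a quadric.
Symmetries: it's symmetric under z → −z, forcing even powers of z; the x ↦ −x reflection is a symmetry, so x appears only in even powers; the y ↦ −y reflection is a symmetry, so y appears only in even powers.
These observations pin down the coefficients.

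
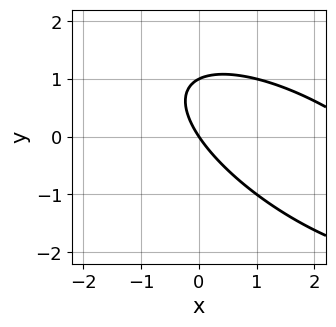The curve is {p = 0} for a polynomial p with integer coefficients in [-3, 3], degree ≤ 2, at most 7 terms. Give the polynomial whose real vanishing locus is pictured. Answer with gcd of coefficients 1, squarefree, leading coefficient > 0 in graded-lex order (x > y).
x^2 + 2*x*y + 2*y^2 - 3*x - 2*y

The degree is 2 — the shape is more complex than any degree-1 curve.
From the visible intercepts: it meets the x-axis at x = 0 (among the integer gridlines); among the integer gridlines, it crosses the y-axis at y ∈ {0, 1}.
The integer polynomial consistent with all of this is the stated p.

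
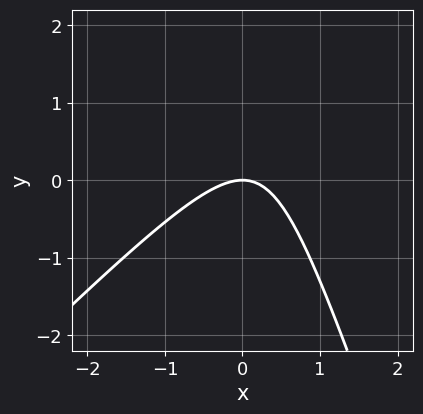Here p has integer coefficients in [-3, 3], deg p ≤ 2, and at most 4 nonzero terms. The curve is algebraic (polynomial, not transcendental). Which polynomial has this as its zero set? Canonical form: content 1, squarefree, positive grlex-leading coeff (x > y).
3*x^2 - 2*x*y - y^2 + 3*y

1. Degree: no degree-1 curve has this shape, so deg p = 2.
2. From the axis intercepts and sections: one x-axis crossing is at x = 0; it meets the y-axis at y = 0 (among the integer gridlines).
3. Putting this together gives p.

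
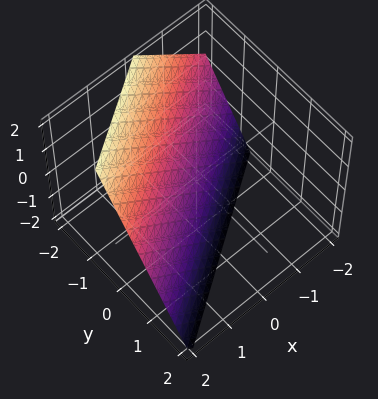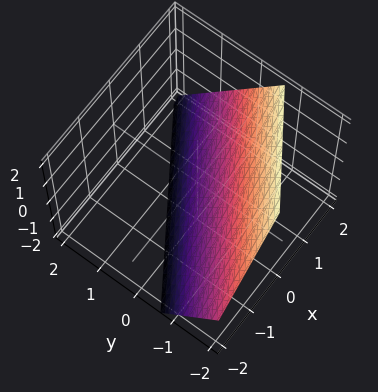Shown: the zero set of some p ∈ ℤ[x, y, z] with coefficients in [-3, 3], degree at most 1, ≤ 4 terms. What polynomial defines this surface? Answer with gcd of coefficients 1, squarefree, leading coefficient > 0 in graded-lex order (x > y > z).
2*x - 3*y - 2*z - 2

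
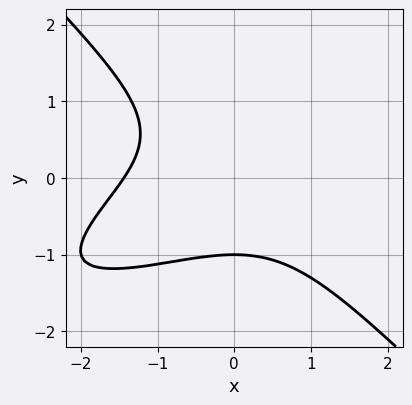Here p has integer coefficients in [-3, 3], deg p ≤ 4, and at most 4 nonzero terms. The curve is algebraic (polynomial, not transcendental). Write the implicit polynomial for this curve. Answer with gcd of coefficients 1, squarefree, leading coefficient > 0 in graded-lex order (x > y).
First, the degree is 3 — a generic line meets the curve in up to 3 points.
Next, from the axis intercepts and sections: it meets the y-axis at y = -1 (among the integer gridlines).
Finally, matching integer coefficients to the picture gives p.

x^3 - 2*x^2*y + 3*y^3 + 3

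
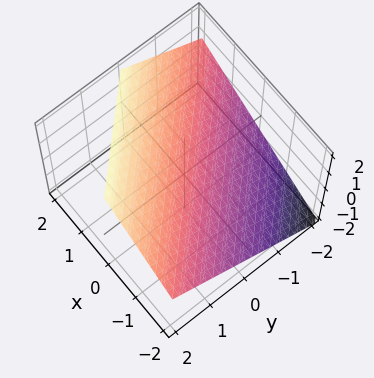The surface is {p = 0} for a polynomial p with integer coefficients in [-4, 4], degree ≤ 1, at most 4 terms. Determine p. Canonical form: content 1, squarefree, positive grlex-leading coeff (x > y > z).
2*x + 2*y - 3*z + 2

1. The degree is 1 — every cross-section is a straight line — this is a plane.
2. Reading off the gridlines: one y-axis crossing is at y = -1; it meets the x-axis at x = -1 (among the integer gridlines).
3. Assembling these constraints gives the stated polynomial.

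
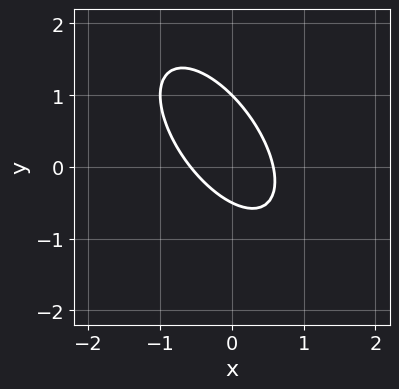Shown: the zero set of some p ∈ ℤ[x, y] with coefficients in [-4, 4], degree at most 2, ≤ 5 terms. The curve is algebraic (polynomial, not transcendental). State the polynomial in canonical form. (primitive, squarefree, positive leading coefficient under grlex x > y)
1. deg p = 2. No degree-1 curve has this shape.
2. From the visible intercepts: it meets the y-axis at y = 1 (among the integer gridlines).
3. Matching integer coefficients to the picture gives p.

3*x^2 + 3*x*y + 2*y^2 - y - 1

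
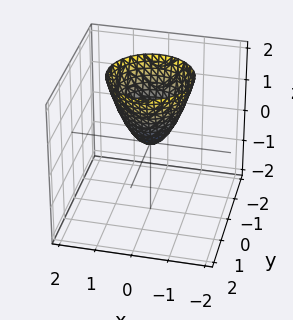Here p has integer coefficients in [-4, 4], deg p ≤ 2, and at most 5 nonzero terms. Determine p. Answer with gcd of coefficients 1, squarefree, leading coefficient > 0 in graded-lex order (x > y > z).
3*x^2 + 3*y^2 - 2*z

Degree: a paraboloid; a quadric, so deg p = 2.
Symmetries: rotational symmetry about the z-axis ⇒ p depends on x, y only through x² + y².
Against the integer gridlines: a circular section at z = 2 has radius between 1 and 2; one x-axis crossing is at x = 0; one y-axis crossing is at y = 0; it meets the z-axis at z = 0 (among the integer gridlines).
Matching integer coefficients to the picture gives p.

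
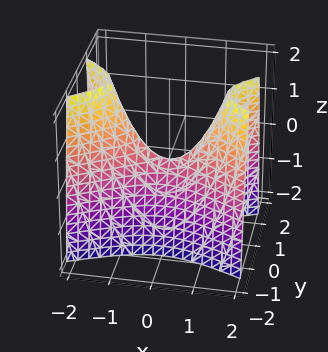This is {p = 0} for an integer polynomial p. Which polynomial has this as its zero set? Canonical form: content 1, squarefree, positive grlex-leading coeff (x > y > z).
(a) The degree is 2 — a hyperbolic paraboloid; a quadric.
(b) Symmetries: it's symmetric under x → −x, forcing even powers of x; mirror symmetry y ↦ −y ⇒ only even powers of y.
(c) Checking where it meets the axes: one x-axis crossing is at x = 0; it crosses the y-axis at the gridline y = 0.
(d) Putting this together gives p.

x^2 - 3*y^2 - z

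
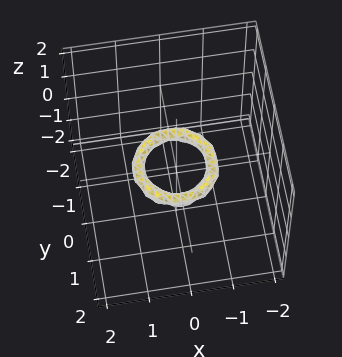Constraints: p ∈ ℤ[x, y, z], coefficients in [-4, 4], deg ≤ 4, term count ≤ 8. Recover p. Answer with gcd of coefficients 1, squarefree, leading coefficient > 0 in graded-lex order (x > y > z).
2*x^4 + 4*x^2*y^2 + 2*y^4 - 3*x^2 - 3*y^2 + 3*z^2 + 1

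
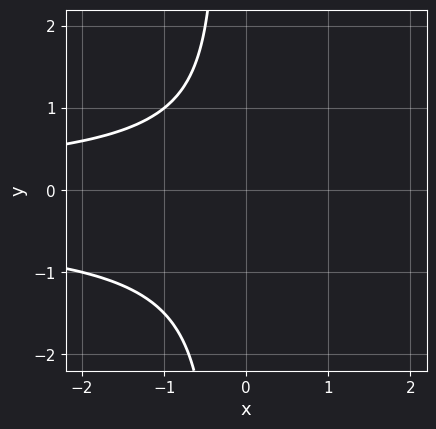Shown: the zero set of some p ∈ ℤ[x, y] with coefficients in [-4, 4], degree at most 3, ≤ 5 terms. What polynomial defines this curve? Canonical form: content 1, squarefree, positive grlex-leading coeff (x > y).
(a) The degree is 3 — the shape is more complex than any degree-2 curve.
(b) From the axis intercepts and sections: no x-intercept at any integer in the box; no y-intercept at any integer in the box.
(c) Matching integer coefficients to the picture gives p.

3*x*y^2 + x*y + y^2 + 3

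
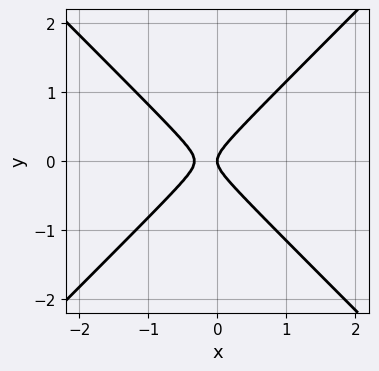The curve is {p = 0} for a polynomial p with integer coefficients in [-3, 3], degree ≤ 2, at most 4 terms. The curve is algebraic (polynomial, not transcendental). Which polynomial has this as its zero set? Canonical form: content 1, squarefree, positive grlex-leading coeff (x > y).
3*x^2 - 3*y^2 + x

(a) deg p = 2. The shape is more complex than any degree-1 curve.
(b) Symmetries: the y ↦ −y reflection is a symmetry, so y appears only in even powers.
(c) Reading off the gridlines: it crosses the x-axis at the gridline x = 0; one y-axis crossing is at y = 0.
(d) Putting this together gives p.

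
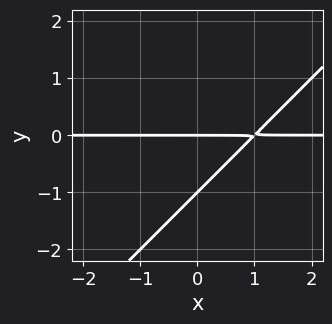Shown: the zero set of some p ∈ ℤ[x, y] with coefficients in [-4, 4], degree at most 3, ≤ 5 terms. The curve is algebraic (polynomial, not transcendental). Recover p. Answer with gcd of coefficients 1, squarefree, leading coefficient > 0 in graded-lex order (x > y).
x*y - y^2 - y

deg p = 2.
Reading off the gridlines: among the integer gridlines, it crosses the y-axis at y ∈ {-1, 0}; the visible x-axis segment lies entirely on the curve.
Solving for integer coefficients yields p as stated.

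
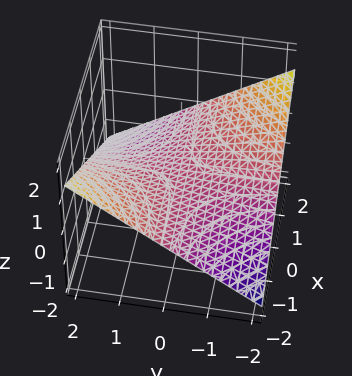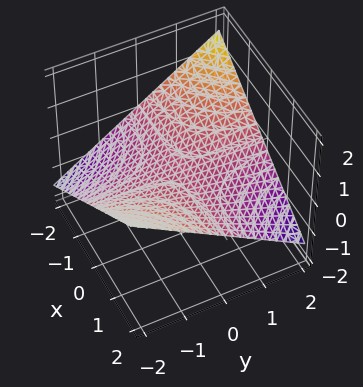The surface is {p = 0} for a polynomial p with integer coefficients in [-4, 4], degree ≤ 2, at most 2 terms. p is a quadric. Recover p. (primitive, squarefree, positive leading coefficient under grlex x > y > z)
x*y + 3*z

First, degree: a hyperbolic paraboloid; a quadric, so deg p = 2.
Next, against the integer gridlines: it crosses the z-axis at the gridline z = 0; the visible y-axis segment lies entirely on the surface.
Finally, together with the visible shape, these determine p as stated. Check: (1, 0, 0) on the x-axis lies on the surface, and p(1, 0, 0) = 0. ✓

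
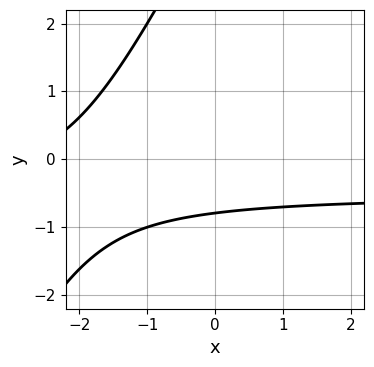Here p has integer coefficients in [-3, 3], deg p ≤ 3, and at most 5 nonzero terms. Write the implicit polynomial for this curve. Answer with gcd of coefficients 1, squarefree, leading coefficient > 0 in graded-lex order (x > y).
(a) Degree: the shape is more complex than any degree-1 curve, so deg p = 2.
(b) Reading off the gridlines: no x-intercept at any integer in the box.
(c) Fitting integer coefficients to these (and the overall shape) gives p.

2*x*y - y^2 + x + 3*y + 3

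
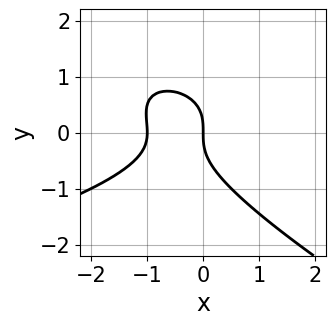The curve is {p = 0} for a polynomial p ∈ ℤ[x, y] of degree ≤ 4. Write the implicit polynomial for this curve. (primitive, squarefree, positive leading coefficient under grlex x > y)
x*y^2 + 2*y^3 + 2*x^2 + 2*x

Degree: the shape is more complex than any degree-2 curve, so deg p = 3.
Reading off the gridlines: one y-axis crossing is at y = 0; among the integer gridlines, it crosses the x-axis at x ∈ {-1, 0}.
Matching integer coefficients to the picture gives p.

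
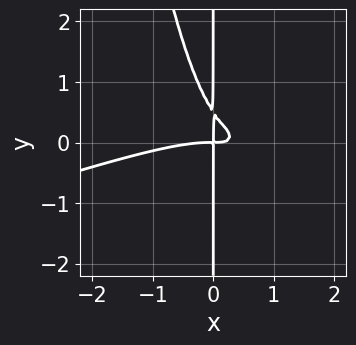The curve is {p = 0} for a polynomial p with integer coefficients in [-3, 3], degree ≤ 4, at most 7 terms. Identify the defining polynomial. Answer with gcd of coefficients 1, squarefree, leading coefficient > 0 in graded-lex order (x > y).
First, degree: a generic line meets the curve in up to 4 points, so deg p = 4.
Next, against the integer gridlines: the visible y-axis segment lies entirely on the curve.
Finally, solving for integer coefficients yields p as stated.

x^4 - 3*x^3*y + 3*x^2*y + 2*x*y^2 - x*y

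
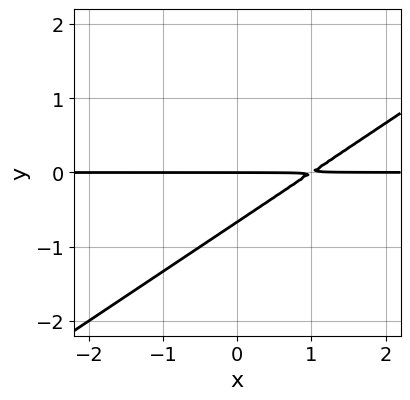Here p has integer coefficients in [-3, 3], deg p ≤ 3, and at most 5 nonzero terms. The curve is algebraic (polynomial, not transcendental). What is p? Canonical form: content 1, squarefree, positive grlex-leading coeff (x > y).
(a) The degree is 2 — no degree-1 curve has this shape.
(b) Observable constraints: it crosses the y-axis at the gridline y = 0; every point of the x-axis in the box is on the curve.
(c) Fitting integer coefficients to these (and the overall shape) gives p.

2*x*y - 3*y^2 - 2*y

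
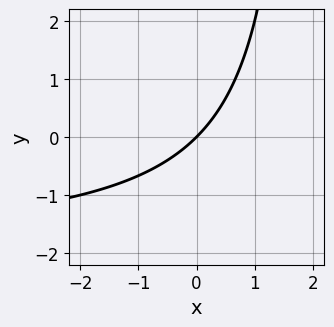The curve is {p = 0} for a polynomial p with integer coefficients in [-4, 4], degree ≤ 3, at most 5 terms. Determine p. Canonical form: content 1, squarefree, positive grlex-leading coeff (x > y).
(a) The degree is 2 — a generic line meets the curve in up to 2 points.
(b) Reading off the gridlines: it crosses the x-axis at the gridline x = 0; it crosses the y-axis at the gridline y = 0.
(c) Putting this together gives p.

x*y + 2*x - 2*y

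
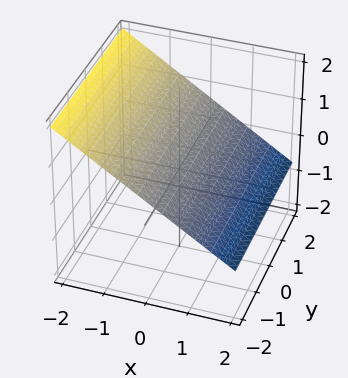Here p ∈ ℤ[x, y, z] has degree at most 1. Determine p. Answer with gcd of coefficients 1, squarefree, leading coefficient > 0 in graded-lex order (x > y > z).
2*x + 3*z - 2

First, degree: the surface is flat (a plane), so deg p = 1.
Next, from the axis intercepts and sections: it meets the x-axis at x = 1 (among the integer gridlines); it misses every integer gridline on the y-axis.
Finally, matching integer coefficients to the picture gives p.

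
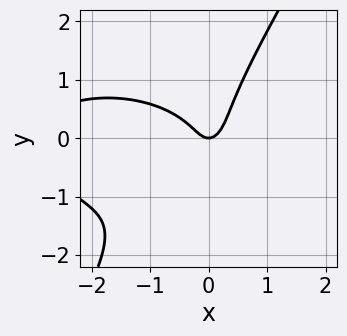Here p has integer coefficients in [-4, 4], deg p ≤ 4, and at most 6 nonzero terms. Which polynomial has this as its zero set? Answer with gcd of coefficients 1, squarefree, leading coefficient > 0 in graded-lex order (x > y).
(a) deg p = 3. No degree-2 curve has this shape.
(b) Observable constraints: one x-axis crossing is at x = 0; one y-axis crossing is at y = 0.
(c) Solving for integer coefficients yields p as stated.

x^3 + 3*x*y^2 - 2*y^3 + 3*x^2 - y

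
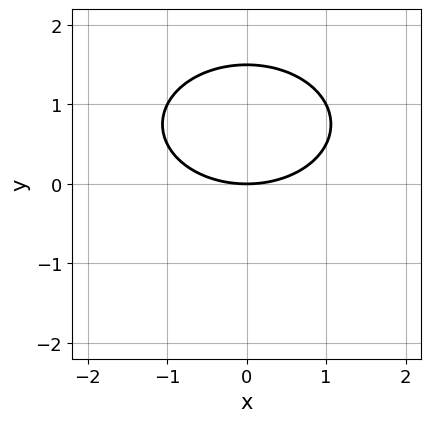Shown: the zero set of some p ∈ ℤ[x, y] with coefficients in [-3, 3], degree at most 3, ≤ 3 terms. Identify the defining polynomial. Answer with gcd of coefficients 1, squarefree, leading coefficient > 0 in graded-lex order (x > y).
x^2 + 2*y^2 - 3*y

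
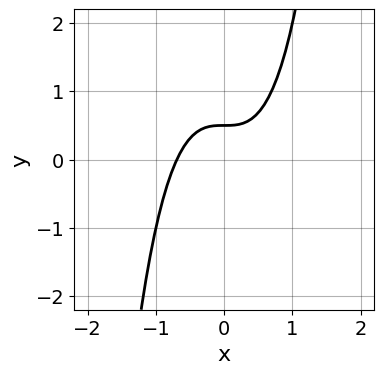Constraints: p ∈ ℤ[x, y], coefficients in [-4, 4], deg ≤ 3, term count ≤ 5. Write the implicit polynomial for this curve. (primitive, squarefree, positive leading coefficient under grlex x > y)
1. Degree: a generic line meets the curve in up to 3 points, so deg p = 3.
2. The integer polynomial consistent with all of this is the stated p.

3*x^3 - 2*y + 1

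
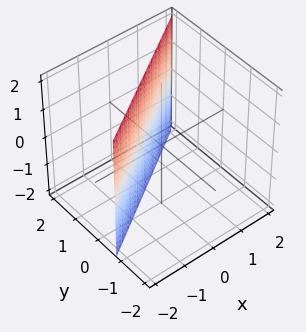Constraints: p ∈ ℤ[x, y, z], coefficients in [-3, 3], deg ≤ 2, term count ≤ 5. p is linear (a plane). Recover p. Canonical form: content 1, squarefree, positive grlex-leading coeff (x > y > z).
1. The degree is 1 — every cross-section is a straight line — this is a plane.
2. Against the integer gridlines: it misses every integer gridline on the z-axis; it crosses the x-axis at the gridline x = -1.
3. These observations pin down the coefficients.

2*x - 3*y + 2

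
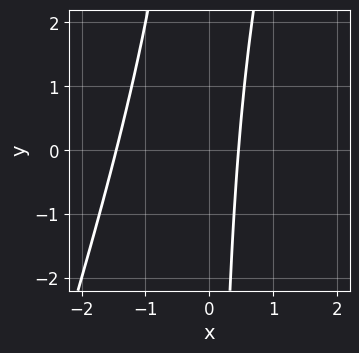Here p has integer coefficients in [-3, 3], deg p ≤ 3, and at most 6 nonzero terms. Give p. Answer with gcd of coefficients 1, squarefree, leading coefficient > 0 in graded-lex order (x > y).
First, the degree is 2 — the shape is more complex than any degree-1 curve.
Then, reading off the gridlines: the curve avoids every integer y-axis point in the box.
Finally, putting this together gives p.

3*x^2 - x*y + 3*x - 2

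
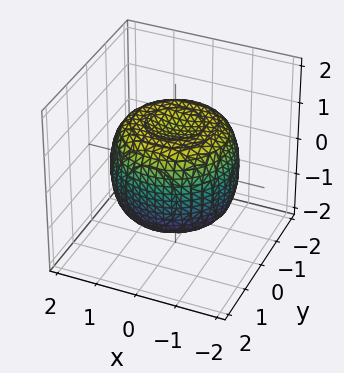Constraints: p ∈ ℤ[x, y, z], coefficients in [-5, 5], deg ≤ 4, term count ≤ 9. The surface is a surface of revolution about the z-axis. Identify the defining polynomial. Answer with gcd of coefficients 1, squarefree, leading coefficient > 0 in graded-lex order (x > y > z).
2*x^4 + 4*x^2*y^2 + 2*y^4 - 3*x^2 - 3*y^2 + 3*z^2 - 3

1. Degree: no degree-3 surface has this shape, so deg p = 4.
2. Symmetries: rotational symmetry about the z-axis ⇒ p depends on x, y only through x² + y².
3. From the axis intercepts and sections: the z-axis gridline crossings are at z ∈ {-1, 1}; a circular section at z = 0 has radius between 1 and 2.
4. Matching integer coefficients to the picture gives p.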